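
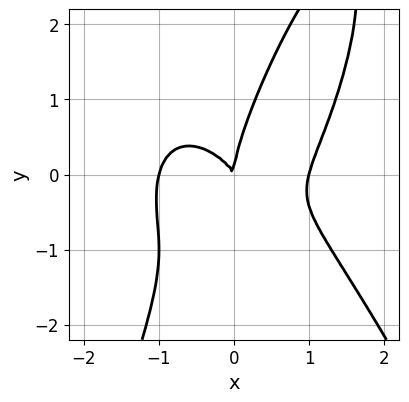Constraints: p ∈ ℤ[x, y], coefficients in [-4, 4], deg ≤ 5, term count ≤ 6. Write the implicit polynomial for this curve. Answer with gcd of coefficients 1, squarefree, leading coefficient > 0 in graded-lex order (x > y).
2*x^4 - 2*x*y^2 + y^3 - 2*x^2 - x*y

1. Degree: a generic line meets the curve in up to 4 points, so deg p = 4.
2. From the visible intercepts: among the integer gridlines, it crosses the x-axis at x ∈ {-1, 0, 1}; it crosses the y-axis at the gridline y = 0.
3. Together with the visible shape, these determine p as stated.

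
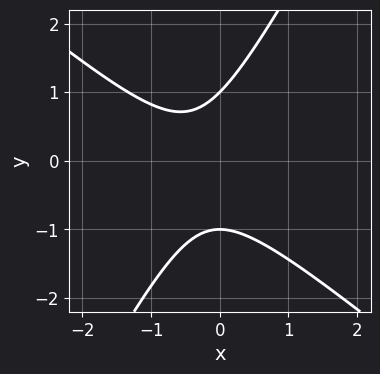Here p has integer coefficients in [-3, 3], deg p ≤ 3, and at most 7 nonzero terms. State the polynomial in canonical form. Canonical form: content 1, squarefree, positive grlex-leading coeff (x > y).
3*x^2 + 2*x*y - 2*y^2 + 2*x + 2

First, deg p = 2. A generic line meets the curve in up to 2 points.
Then, observable constraints: it misses every integer gridline on the x-axis; among the integer gridlines, it crosses the y-axis at y ∈ {-1, 1}.
Finally, assembling these constraints gives the stated polynomial.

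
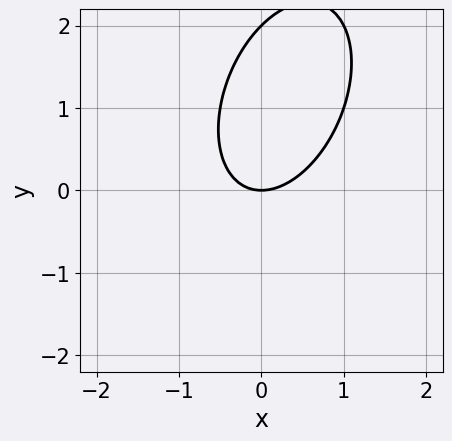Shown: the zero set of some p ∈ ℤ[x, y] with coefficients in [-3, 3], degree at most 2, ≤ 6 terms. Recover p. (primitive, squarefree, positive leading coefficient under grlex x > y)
1. deg p = 2.
2. Reading off the gridlines: among the integer gridlines, it crosses the y-axis at y ∈ {0, 2}; it crosses the x-axis at the gridline x = 0.
3. Together with the visible shape, these determine p as stated.

2*x^2 - x*y + y^2 - 2*y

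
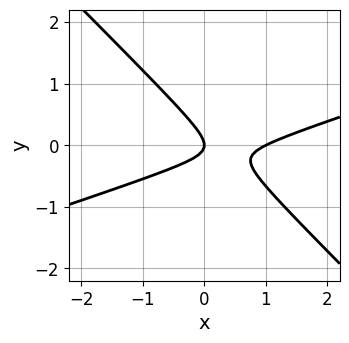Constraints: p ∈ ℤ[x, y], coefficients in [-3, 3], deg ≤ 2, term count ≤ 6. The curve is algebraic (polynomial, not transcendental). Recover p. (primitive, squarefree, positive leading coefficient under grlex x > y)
x^2 - 2*x*y - 3*y^2 - x

The degree is 2 — the shape is more complex than any degree-1 curve.
Checking where it meets the axes: one y-axis crossing is at y = 0; among the integer gridlines, it crosses the x-axis at x ∈ {0, 1}.
Putting this together gives p.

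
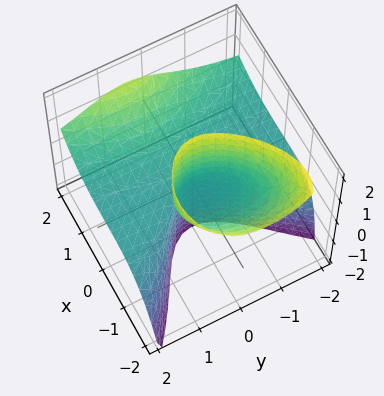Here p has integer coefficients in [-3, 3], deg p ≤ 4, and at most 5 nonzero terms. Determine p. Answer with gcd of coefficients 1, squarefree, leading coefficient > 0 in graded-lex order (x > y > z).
x^3 + x*y*z - 2*y^2*z - 3*x*z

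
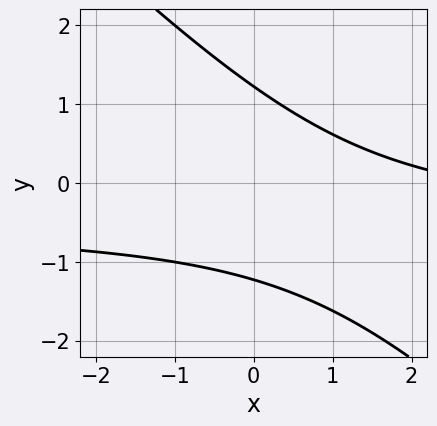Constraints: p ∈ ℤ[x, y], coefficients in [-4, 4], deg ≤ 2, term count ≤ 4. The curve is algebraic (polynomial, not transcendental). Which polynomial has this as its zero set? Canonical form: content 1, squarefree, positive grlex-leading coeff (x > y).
2*x*y + 2*y^2 + x - 3

First, deg p = 2. A generic line meets the curve in up to 2 points.
Then, from the visible intercepts: the curve avoids every integer x-axis point in the box.
Finally, these observations pin down the coefficients.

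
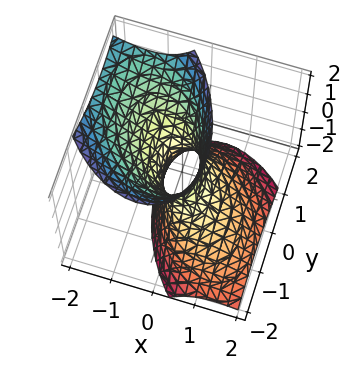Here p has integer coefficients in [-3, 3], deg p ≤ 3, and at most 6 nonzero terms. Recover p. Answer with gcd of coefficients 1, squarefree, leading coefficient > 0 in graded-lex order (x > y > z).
1. The degree is 2 — no degree-1 surface has this shape.
2. From the axis intercepts and sections: it misses every integer gridline on the z-axis.
3. Solving for integer coefficients yields p as stated.

3*x^2 + 2*x*y + 3*x*z + 2*y^2 - z^2 - 1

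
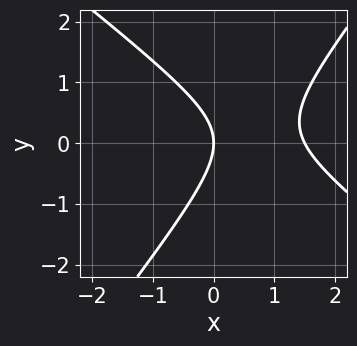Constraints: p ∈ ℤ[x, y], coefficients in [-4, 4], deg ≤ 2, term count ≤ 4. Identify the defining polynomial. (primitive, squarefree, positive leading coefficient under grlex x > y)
Degree: no degree-1 curve has this shape, so deg p = 2.
Observable constraints: it meets the x-axis at x = 0 (among the integer gridlines); it crosses the y-axis at the gridline y = 0.
The integer polynomial consistent with all of this is the stated p.

2*x^2 + x*y - 2*y^2 - 3*x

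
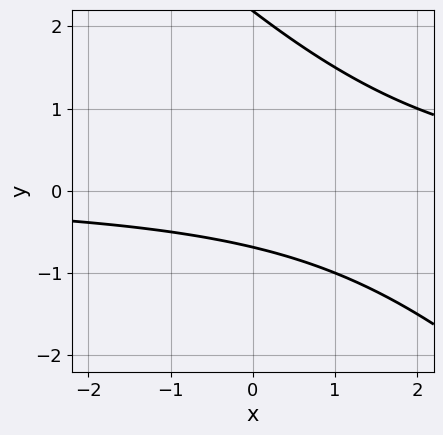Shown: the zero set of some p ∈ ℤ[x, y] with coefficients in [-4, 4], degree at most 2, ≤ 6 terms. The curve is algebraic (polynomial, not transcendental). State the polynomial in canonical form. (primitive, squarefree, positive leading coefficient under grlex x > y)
2*x*y + 2*y^2 - 3*y - 3

Degree: the shape is more complex than any degree-1 curve, so deg p = 2.
Reading off the gridlines: the curve avoids every integer x-axis point in the box.
These observations pin down the coefficients.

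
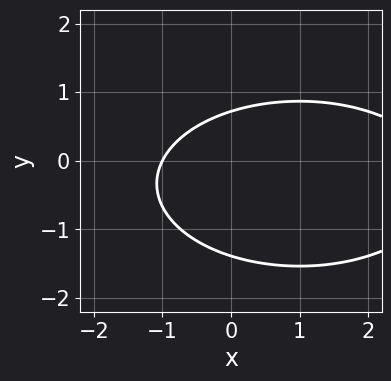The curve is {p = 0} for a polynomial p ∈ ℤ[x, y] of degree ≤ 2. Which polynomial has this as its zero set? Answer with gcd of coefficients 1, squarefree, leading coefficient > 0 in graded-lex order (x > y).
(a) deg p = 2.
(b) From the visible intercepts: it meets the x-axis at x = -1 (among the integer gridlines).
(c) The integer polynomial consistent with all of this is the stated p.

x^2 + 3*y^2 - 2*x + 2*y - 3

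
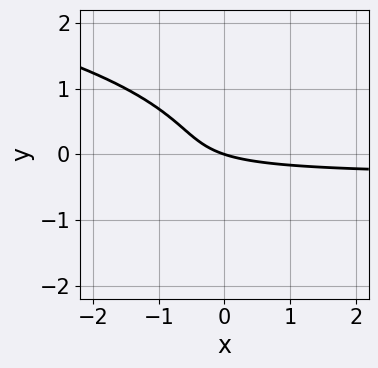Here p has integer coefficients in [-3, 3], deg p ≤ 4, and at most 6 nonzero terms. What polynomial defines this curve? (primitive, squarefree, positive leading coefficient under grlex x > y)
The degree is 3 — no degree-2 curve has this shape.
From the visible intercepts: it meets the x-axis at x = 0 (among the integer gridlines); it crosses the y-axis at the gridline y = 0.
These observations pin down the coefficients.

3*y^3 + 3*x*y + x + 3*y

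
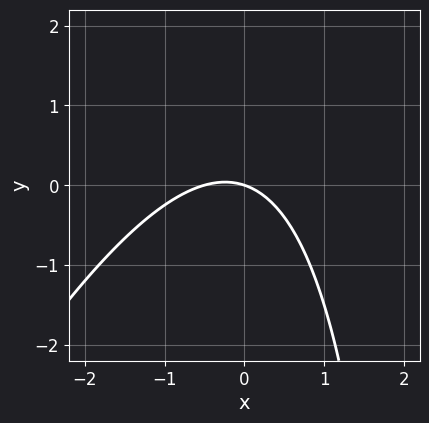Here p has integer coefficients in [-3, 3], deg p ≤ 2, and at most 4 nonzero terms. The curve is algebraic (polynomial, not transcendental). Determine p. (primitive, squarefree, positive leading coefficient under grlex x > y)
(a) The degree is 2 — no degree-1 curve has this shape.
(b) From the visible intercepts: it meets the x-axis at x = 0 (among the integer gridlines); one y-axis crossing is at y = 0.
(c) Matching integer coefficients to the picture gives p.

2*x^2 - x*y + x + 3*y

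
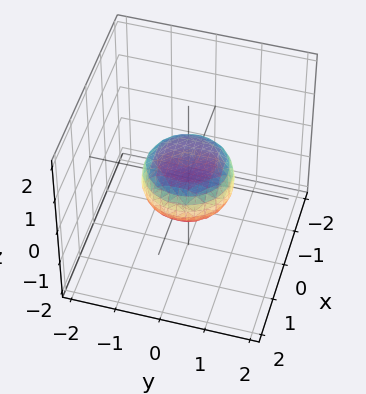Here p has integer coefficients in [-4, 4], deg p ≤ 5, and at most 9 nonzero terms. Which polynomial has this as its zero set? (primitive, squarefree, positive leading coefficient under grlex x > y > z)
2*x^4 + 4*x^2*y^2 + 2*y^4 - x^2 - y^2 + 3*z^2 - 1

deg p = 4. No degree-3 surface has this shape.
Symmetry: the surface is invariant under rotation about z: p = q(x² + y², z).
Reading off the gridlines: a circular section at z = 0 has radius exactly 1; among the integer gridlines, it crosses the x-axis at x ∈ {-1, 1}; among the integer gridlines, it crosses the y-axis at y ∈ {-1, 1}.
Assembling these constraints gives the stated polynomial.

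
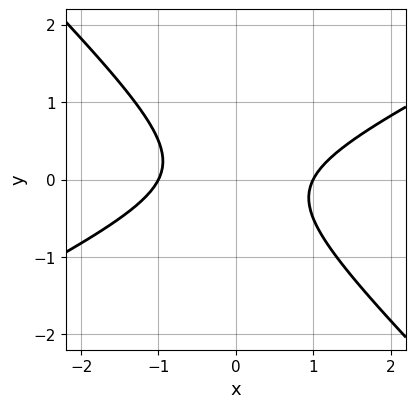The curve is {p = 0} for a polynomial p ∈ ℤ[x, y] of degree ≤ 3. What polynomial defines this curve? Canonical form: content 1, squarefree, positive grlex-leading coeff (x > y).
x^2 - x*y - 2*y^2 - 1

(a) The degree is 2 — the shape is more complex than any degree-1 curve.
(b) Checking where it meets the axes: the x-axis gridline crossings are at x ∈ {-1, 1}; it misses every integer gridline on the y-axis.
(c) Fitting integer coefficients to these (and the overall shape) gives p.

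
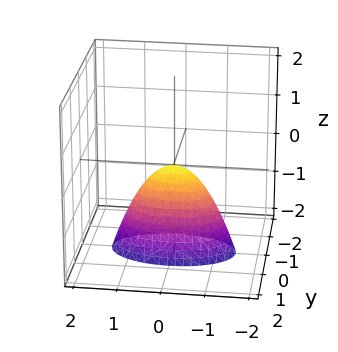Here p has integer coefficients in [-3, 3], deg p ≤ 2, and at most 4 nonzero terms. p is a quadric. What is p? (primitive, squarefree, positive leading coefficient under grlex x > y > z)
1. deg p = 2. A paraboloid; a quadric.
2. Symmetries: mirror symmetry y ↦ −y ⇒ only even powers of y; mirror symmetry x ↦ −x ⇒ only even powers of x.
3. Against the integer gridlines: it meets the z-axis at z = 0 (among the integer gridlines); it crosses the y-axis at the gridline y = 0; one x-axis crossing is at x = 0.
4. The integer polynomial consistent with all of this is the stated p.

x^2 + 3*y^2 + z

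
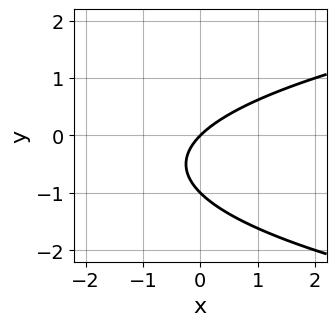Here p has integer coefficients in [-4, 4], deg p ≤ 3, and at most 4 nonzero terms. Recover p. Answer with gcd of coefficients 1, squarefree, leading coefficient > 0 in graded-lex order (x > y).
y^2 - x + y

The degree is 2 — the shape is more complex than any degree-1 curve.
Observable constraints: it meets the x-axis at x = 0 (among the integer gridlines); among the integer gridlines, it crosses the y-axis at y ∈ {-1, 0}.
Putting this together gives p.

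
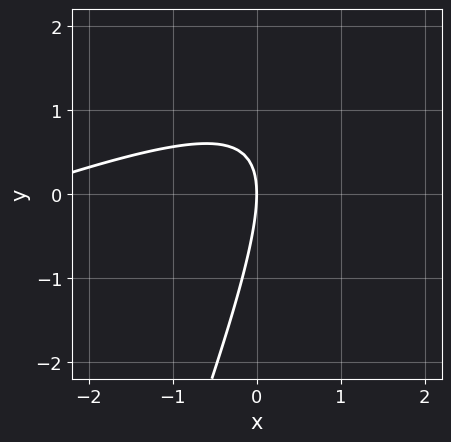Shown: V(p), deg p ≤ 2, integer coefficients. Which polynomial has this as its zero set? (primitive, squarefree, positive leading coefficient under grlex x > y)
x^2 - 3*x*y + y^2 + 3*x

First, the degree is 2 — no degree-1 curve has this shape.
Next, checking where it meets the axes: one x-axis crossing is at x = 0; one y-axis crossing is at y = 0.
Finally, assembling these constraints gives the stated polynomial.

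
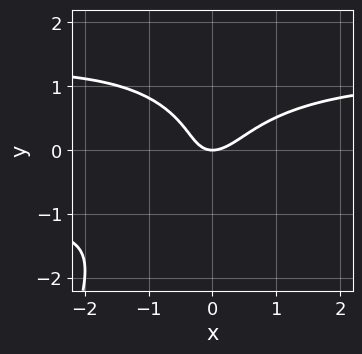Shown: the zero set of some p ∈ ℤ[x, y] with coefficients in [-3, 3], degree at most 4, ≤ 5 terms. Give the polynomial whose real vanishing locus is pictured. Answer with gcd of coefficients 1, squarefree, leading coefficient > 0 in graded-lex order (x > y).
2*x^2*y^2 + 3*y^3 - 3*x^2 + 2*x*y + 2*y

1. The degree is 4 — a generic line meets the curve in up to 4 points.
2. From the visible intercepts: it crosses the y-axis at the gridline y = 0; it meets the x-axis at x = 0 (among the integer gridlines).
3. Solving for integer coefficients yields p as stated.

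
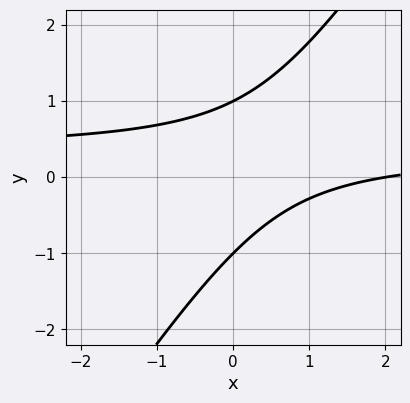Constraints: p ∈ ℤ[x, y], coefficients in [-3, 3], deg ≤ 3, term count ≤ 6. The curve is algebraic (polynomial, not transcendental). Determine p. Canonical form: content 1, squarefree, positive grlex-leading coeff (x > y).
1. Degree: a generic line meets the curve in up to 2 points, so deg p = 2.
2. Checking where it meets the axes: among the integer gridlines, it crosses the y-axis at y ∈ {-1, 1}; it crosses the x-axis at the gridline x = 2.
3. Matching integer coefficients to the picture gives p.

3*x*y - 2*y^2 - x + 2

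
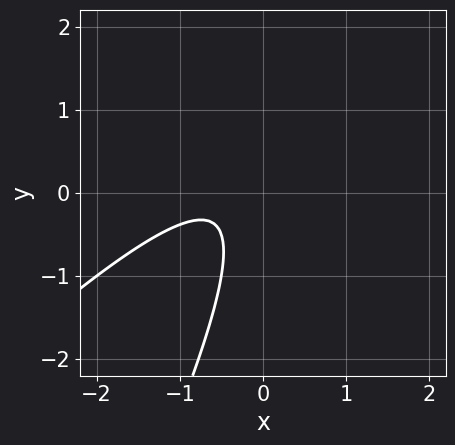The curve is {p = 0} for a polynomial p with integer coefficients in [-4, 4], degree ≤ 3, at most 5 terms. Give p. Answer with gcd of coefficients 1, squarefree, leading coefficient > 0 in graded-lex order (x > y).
1. The degree is 2 — no degree-1 curve has this shape.
2. Reading off the gridlines: no x-intercept at any integer in the box; the curve avoids every integer y-axis point in the box.
3. Matching integer coefficients to the picture gives p.

2*x^2 - 3*x*y + y^2 + 2*x + 1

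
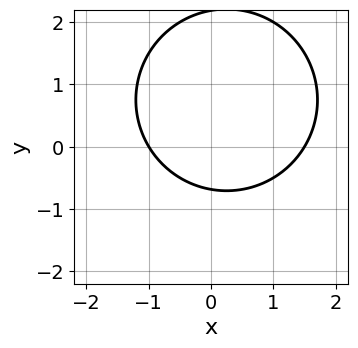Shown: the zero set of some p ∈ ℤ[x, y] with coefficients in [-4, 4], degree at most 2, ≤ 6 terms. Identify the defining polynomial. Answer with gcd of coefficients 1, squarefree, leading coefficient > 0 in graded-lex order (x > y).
The degree is 2 — no degree-1 curve has this shape.
Observable constraints: it meets the x-axis at x = -1 (among the integer gridlines).
Together with the visible shape, these determine p as stated.

2*x^2 + 2*y^2 - x - 3*y - 3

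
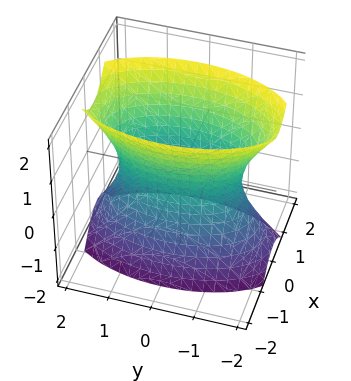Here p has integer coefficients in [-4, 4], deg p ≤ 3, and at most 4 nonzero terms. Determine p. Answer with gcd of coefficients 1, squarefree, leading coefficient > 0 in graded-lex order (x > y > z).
3*x^2 + y^2 - z^2 - 2

(a) deg p = 2.
(b) Symmetries: it's symmetric under z → −z, forcing even powers of z; the x ↦ −x reflection is a symmetry, so x appears only in even powers; it's symmetric under y → −y, forcing even powers of y.
(c) From the visible intercepts: no z-intercept at any integer in the box.
(d) These observations pin down the coefficients.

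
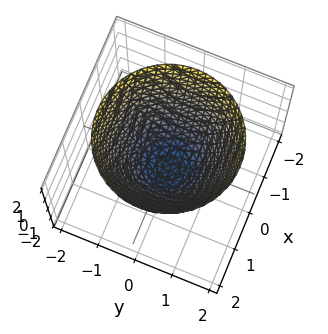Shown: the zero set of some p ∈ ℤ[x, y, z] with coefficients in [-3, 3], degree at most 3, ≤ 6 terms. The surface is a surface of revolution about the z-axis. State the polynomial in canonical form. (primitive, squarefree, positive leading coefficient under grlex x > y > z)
x^2 + y^2 - z - 1

First, the degree is 2 — the shape is more complex than any degree-1 surface.
Next, symmetries: every cross-section ⟂ z is a circle, so x, y appear only via x² + y².
Next, observable constraints: the y-axis gridline crossings are at y ∈ {-1, 1}; a circular section at z = 2 has radius between 1 and 2; among the integer gridlines, it crosses the x-axis at x ∈ {-1, 1}; it meets the z-axis at z = -1 (among the integer gridlines).
Finally, fitting integer coefficients to these (and the overall shape) gives p.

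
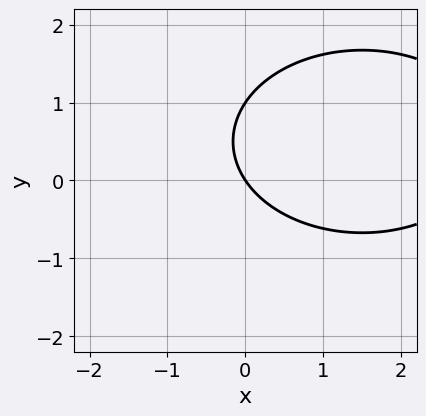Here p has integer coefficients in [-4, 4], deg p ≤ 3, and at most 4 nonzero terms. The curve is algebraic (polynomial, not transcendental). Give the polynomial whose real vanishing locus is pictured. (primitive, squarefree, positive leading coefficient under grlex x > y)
x^2 + 2*y^2 - 3*x - 2*y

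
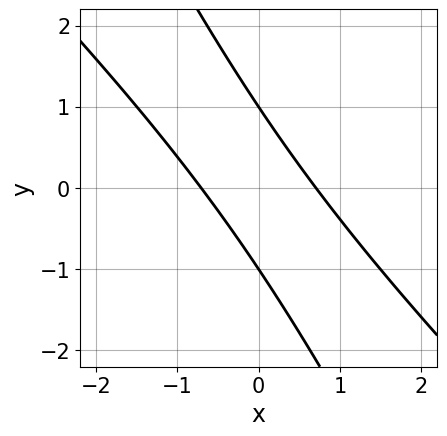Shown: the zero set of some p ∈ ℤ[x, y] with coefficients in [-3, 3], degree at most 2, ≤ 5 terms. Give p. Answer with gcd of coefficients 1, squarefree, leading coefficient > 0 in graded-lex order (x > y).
2*x^2 + 3*x*y + y^2 - 1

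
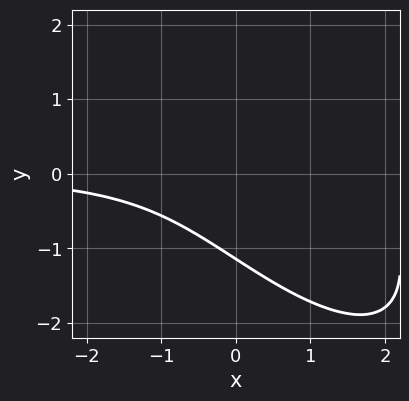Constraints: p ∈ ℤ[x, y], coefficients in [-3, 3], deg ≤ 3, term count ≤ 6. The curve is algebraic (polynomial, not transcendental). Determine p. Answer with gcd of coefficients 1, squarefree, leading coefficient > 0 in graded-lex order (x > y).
2*x^2*y + 3*x*y^2 + 2*y^3 - x*y + 3

First, deg p = 3.
Then, observable constraints: the curve avoids every integer x-axis point in the box.
Finally, these observations pin down the coefficients.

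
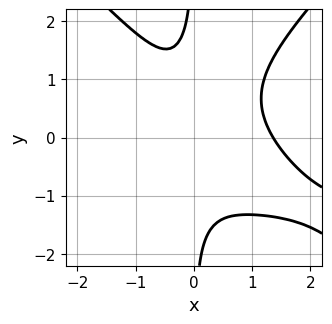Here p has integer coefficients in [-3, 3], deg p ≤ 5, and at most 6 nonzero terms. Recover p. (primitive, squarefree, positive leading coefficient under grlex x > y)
2*x^3*y - 2*x*y^3 + 3*x^3 - 3*x^2 - 2

deg p = 4. A generic line meets the curve in up to 4 points.
Checking where it meets the axes: no y-intercept at any integer in the box.
These observations pin down the coefficients.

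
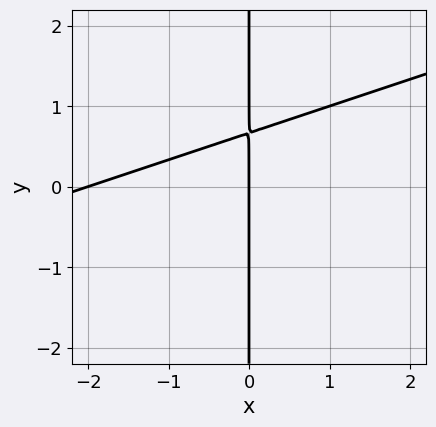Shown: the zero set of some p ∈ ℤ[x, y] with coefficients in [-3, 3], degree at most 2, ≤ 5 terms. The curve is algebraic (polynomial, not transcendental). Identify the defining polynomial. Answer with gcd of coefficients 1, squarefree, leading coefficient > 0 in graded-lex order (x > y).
First, degree: a generic line meets the curve in up to 2 points, so deg p = 2.
Next, reading off the gridlines: the visible y-axis segment lies entirely on the curve; among the integer gridlines, it crosses the x-axis at x ∈ {-2, 0}.
Finally, matching integer coefficients to the picture gives p.

x^2 - 3*x*y + 2*x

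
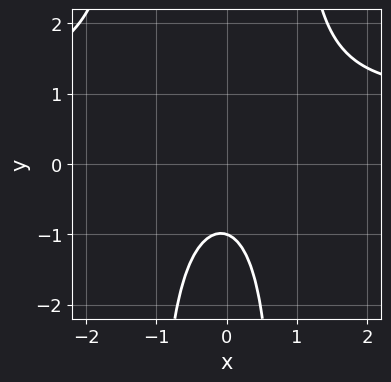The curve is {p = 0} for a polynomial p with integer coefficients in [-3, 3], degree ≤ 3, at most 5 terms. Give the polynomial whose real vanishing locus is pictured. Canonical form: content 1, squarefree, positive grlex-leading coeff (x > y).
deg p = 3.
From the axis intercepts and sections: it misses every integer gridline on the x-axis; it crosses the y-axis at the gridline y = -1.
Fitting integer coefficients to these (and the overall shape) gives p.

3*x^2*y - 3*x^2 + x*y - 3*y - 3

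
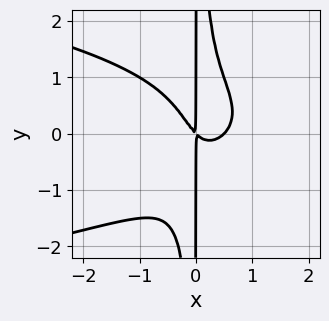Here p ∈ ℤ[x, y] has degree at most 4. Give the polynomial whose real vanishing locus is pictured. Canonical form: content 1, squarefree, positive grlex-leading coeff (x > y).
1. The degree is 4 — a generic line meets the curve in up to 4 points.
2. Observable constraints: the visible y-axis segment lies entirely on the curve.
3. Fitting integer coefficients to these (and the overall shape) gives p.

2*x^2*y^2 + 2*x^3 - x^2 - x*y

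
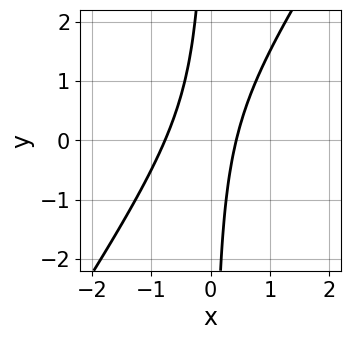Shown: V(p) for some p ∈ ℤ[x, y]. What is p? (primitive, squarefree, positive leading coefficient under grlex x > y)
3*x^2 - 2*x*y + x - 1

Degree: no degree-1 curve has this shape, so deg p = 2.
From the visible intercepts: the curve avoids every integer y-axis point in the box.
These observations pin down the coefficients.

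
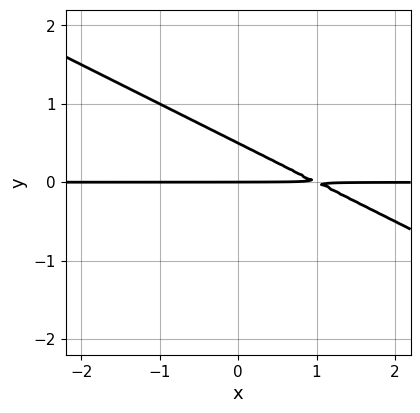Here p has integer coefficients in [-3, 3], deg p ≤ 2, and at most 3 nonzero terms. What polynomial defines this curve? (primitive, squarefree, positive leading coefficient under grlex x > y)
x*y + 2*y^2 - y

First, degree: no degree-1 curve has this shape, so deg p = 2.
Next, checking where it meets the axes: one y-axis crossing is at y = 0; every point of the x-axis in the box is on the curve.
Finally, assembling these constraints gives the stated polynomial.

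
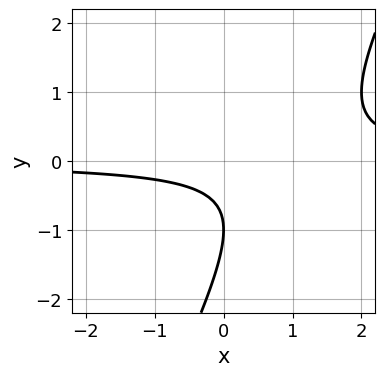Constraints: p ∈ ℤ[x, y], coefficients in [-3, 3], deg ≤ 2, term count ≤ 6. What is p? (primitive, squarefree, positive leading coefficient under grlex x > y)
deg p = 2. No degree-1 curve has this shape.
Against the integer gridlines: it meets the y-axis at y = -1 (among the integer gridlines); it misses every integer gridline on the x-axis.
Solving for integer coefficients yields p as stated.

2*x*y - y^2 - 2*y - 1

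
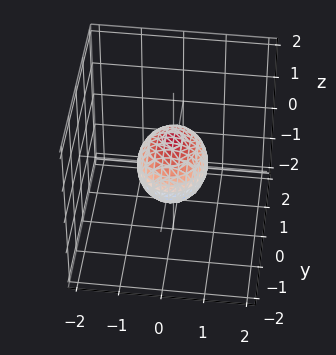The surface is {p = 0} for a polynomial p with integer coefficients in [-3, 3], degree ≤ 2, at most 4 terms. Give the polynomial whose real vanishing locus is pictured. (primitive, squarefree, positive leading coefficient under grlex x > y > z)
3*x^2 + 2*y^2 + 3*z^2 - 2

The degree is 2 — a closed, bounded, convex surface; a quadric.
Symmetries: mirror symmetry y ↦ −y ⇒ only even powers of y; the z ↦ −z reflection is a symmetry, so z appears only in even powers; mirror symmetry x ↦ −x ⇒ only even powers of x.
Checking where it meets the axes: among the integer gridlines, it crosses the y-axis at y ∈ {-1, 1}.
Fitting integer coefficients to these (and the overall shape) gives p.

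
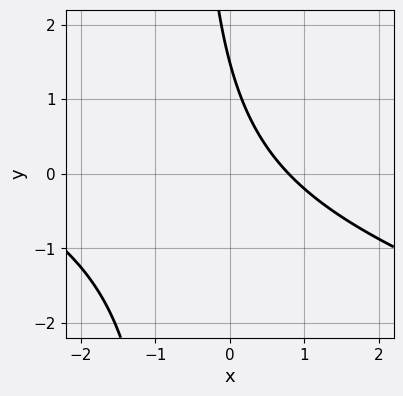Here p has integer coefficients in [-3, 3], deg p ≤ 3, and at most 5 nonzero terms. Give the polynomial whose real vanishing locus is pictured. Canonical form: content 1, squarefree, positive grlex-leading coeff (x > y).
x^2 + 3*x*y + 3*x + 2*y - 3

First, deg p = 2. No degree-1 curve has this shape.
Finally, putting this together gives p.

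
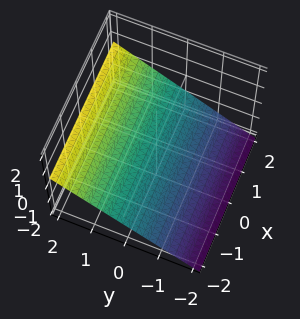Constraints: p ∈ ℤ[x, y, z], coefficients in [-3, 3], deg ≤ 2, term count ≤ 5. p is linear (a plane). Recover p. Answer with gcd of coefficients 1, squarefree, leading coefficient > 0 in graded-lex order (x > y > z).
2*y - 3*z - 2

First, degree: the surface is flat (a plane), so deg p = 1.
Then, from the axis intercepts and sections: no x-intercept at any integer in the box; one y-axis crossing is at y = 1.
Finally, fitting integer coefficients to these (and the overall shape) gives p.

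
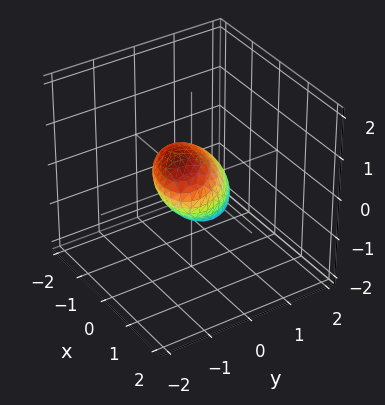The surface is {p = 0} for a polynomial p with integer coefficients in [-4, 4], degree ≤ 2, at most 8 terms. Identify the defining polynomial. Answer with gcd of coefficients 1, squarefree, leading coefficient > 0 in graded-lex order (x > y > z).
2*x^2 + 2*x*y + 3*y^2 + 3*y*z + 3*z^2 - 2

The degree is 2 — a generic line meets the surface in up to 2 points.
Against the integer gridlines: among the integer gridlines, it crosses the x-axis at x ∈ {-1, 1}.
Putting this together gives p.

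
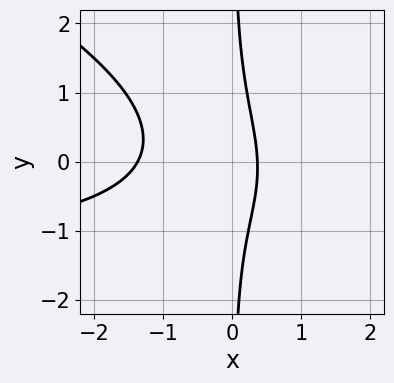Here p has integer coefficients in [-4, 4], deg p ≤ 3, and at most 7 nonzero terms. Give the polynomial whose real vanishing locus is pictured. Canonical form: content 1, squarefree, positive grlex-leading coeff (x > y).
x^2*y + 2*x*y^2 + 2*x^2 + 2*x - 1

1. The degree is 3 — no degree-2 curve has this shape.
2. Against the integer gridlines: the curve avoids every integer y-axis point in the box.
3. Assembling these constraints gives the stated polynomial.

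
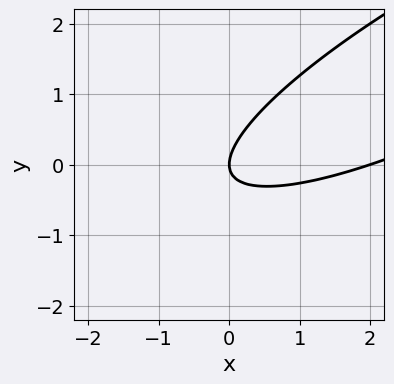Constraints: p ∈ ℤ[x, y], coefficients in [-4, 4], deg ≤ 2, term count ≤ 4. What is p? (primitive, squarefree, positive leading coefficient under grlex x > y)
(a) Degree: a generic line meets the curve in up to 2 points, so deg p = 2.
(b) Against the integer gridlines: it meets the y-axis at y = 0 (among the integer gridlines); among the integer gridlines, it crosses the x-axis at x ∈ {0, 2}.
(c) These observations pin down the coefficients.

x^2 - 3*x*y + 3*y^2 - 2*x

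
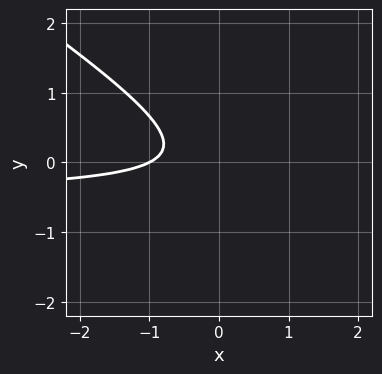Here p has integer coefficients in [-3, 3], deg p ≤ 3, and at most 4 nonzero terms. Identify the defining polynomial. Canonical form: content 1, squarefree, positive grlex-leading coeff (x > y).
2*x*y + 3*y^2 + x + 1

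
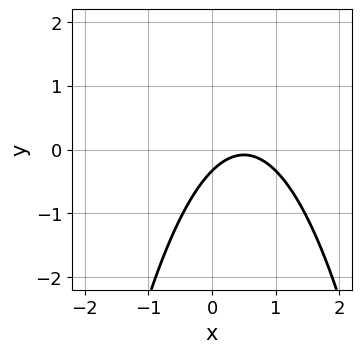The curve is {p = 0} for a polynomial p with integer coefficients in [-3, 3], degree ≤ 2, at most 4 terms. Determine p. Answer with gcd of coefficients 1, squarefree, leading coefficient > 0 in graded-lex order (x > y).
3*x^2 - 3*x + 3*y + 1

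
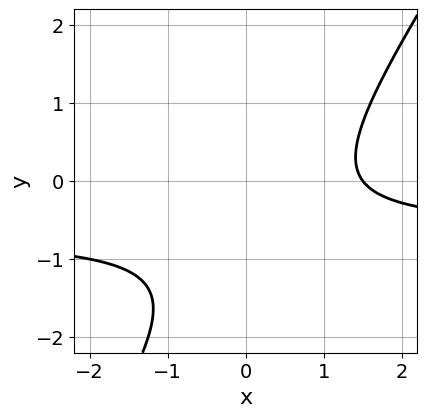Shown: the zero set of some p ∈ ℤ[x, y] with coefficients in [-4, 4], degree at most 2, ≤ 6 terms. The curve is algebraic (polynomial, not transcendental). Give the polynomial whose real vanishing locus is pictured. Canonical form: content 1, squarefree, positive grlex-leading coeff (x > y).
1. deg p = 2.
2. From the axis intercepts and sections: it misses every integer gridline on the y-axis.
3. These observations pin down the coefficients.

3*x*y - 2*y^2 + 2*x - 3*y - 3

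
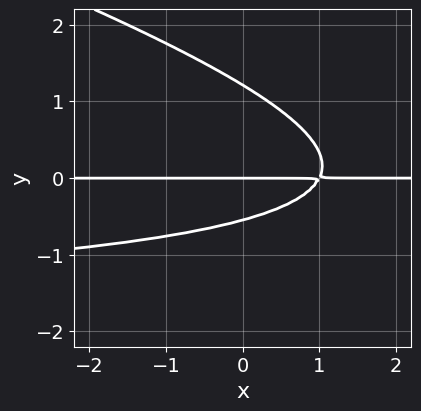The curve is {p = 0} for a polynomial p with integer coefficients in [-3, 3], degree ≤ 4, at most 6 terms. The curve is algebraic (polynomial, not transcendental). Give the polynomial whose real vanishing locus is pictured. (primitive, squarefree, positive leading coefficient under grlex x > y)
x*y^2 + 3*y^3 + 2*x*y - 2*y^2 - 2*y

First, degree: no degree-2 curve has this shape, so deg p = 3.
Next, against the integer gridlines: every point of the x-axis in the box is on the curve; one y-axis crossing is at y = 0.
Finally, putting this together gives p.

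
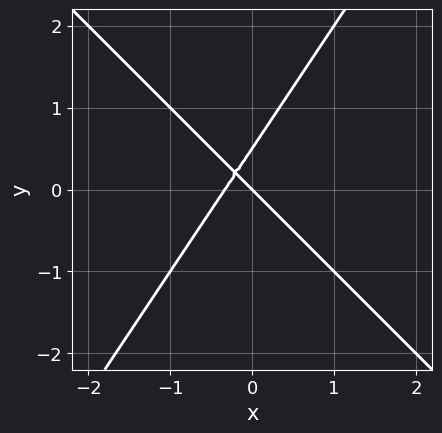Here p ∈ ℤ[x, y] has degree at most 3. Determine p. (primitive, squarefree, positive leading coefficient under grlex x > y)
3*x^2 + x*y - 2*y^2 + x + y

(a) Degree: a generic line meets the curve in up to 2 points, so deg p = 2.
(b) Against the integer gridlines: it crosses the x-axis at the gridline x = 0; it crosses the y-axis at the gridline y = 0.
(c) The integer polynomial consistent with all of this is the stated p.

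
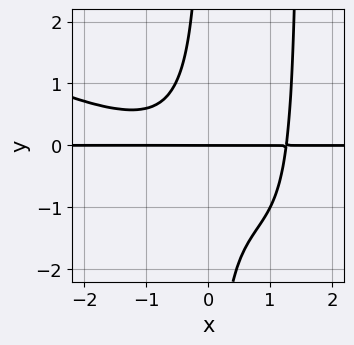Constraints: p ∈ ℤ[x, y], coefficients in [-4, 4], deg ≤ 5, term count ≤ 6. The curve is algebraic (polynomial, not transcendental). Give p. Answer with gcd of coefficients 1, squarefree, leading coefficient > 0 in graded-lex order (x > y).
1. The degree is 4 — the shape is more complex than any degree-3 curve.
2. From the axis intercepts and sections: every point of the x-axis in the box is on the curve; it meets the y-axis at y = 0 (among the integer gridlines).
3. These observations pin down the coefficients.

x^3*y + 2*x^2*y^2 - 3*x*y^2 - 2*y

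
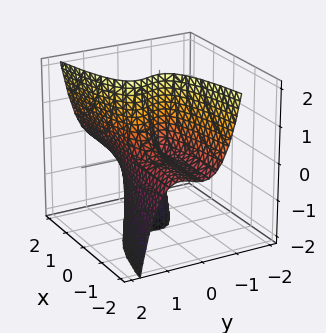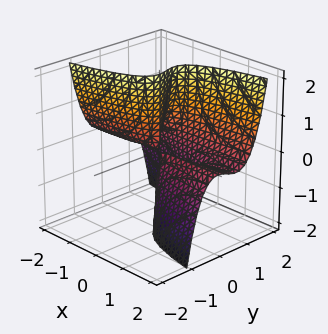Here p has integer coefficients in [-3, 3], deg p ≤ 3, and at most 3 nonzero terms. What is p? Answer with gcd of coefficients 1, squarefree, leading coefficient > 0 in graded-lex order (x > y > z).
2*y^3 - x*z - 2*y^2

(a) deg p = 3. The shape is more complex than any degree-2 surface.
(b) From the visible intercepts: the visible z-axis segment lies entirely on the surface; one y-axis crossing is at y = 1; every point of the x-axis in the box is on the surface.
(c) The integer polynomial consistent with all of this is the stated p.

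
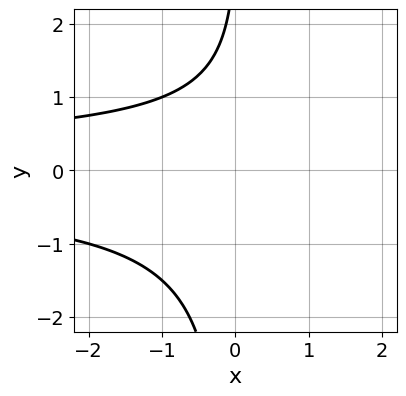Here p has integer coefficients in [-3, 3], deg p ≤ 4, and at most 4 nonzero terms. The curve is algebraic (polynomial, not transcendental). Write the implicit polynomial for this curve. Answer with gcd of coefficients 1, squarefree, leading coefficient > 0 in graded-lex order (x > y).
First, the degree is 3 — a generic line meets the curve in up to 3 points.
Then, against the integer gridlines: no x-intercept at any integer in the box; the curve avoids every integer y-axis point in the box.
Finally, fitting integer coefficients to these (and the overall shape) gives p.

2*x*y^2 - y + 3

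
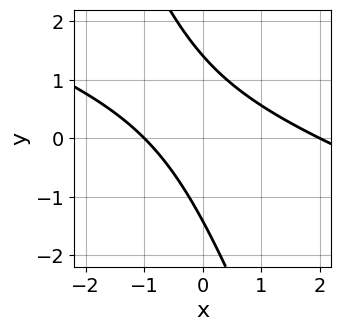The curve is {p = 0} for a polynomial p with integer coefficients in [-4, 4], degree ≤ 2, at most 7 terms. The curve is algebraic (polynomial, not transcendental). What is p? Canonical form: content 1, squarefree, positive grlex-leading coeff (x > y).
(a) The degree is 2 — the shape is more complex than any degree-1 curve.
(b) From the axis intercepts and sections: the x-axis gridline crossings are at x ∈ {-1, 2}.
(c) Putting this together gives p.

x^2 + 3*x*y + y^2 - x - 2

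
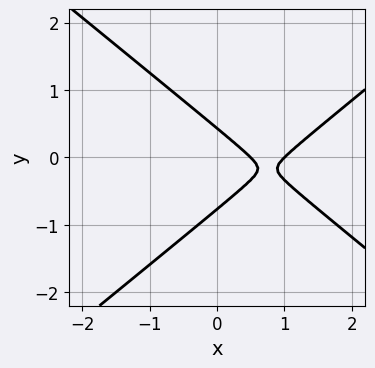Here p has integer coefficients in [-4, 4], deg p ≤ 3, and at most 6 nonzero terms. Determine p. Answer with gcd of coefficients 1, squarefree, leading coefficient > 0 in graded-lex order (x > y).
2*x^2 - 3*y^2 - 3*x - y + 1

deg p = 2.
From the axis intercepts and sections: it meets the x-axis at x = 1 (among the integer gridlines).
The integer polynomial consistent with all of this is the stated p.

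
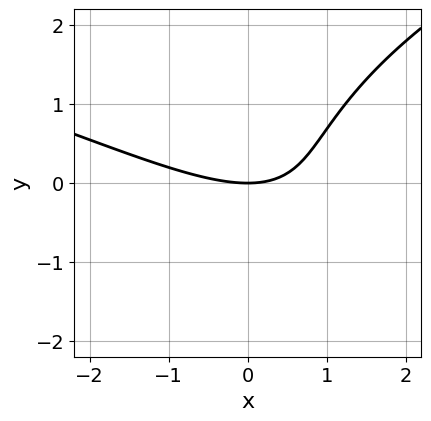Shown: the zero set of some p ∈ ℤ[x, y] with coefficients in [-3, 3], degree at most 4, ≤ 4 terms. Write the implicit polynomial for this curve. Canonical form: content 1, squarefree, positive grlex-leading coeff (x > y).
y^3 - x^2 - 2*x*y + 3*y

1. The degree is 3 — the shape is more complex than any degree-2 curve.
2. Checking where it meets the axes: it meets the x-axis at x = 0 (among the integer gridlines); it meets the y-axis at y = 0 (among the integer gridlines).
3. Assembling these constraints gives the stated polynomial.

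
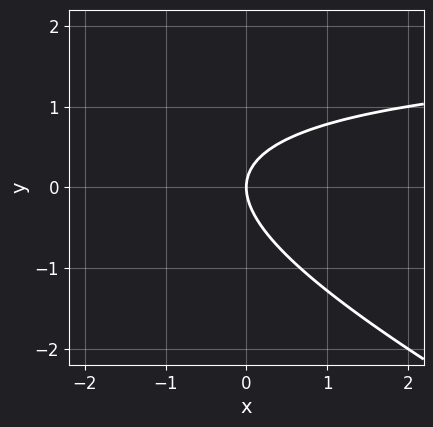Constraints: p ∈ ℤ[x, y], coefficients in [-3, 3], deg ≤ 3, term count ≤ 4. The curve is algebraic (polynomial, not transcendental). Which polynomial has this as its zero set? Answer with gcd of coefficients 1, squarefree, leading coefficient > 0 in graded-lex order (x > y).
First, degree: no degree-1 curve has this shape, so deg p = 2.
Then, against the integer gridlines: one x-axis crossing is at x = 0; it meets the y-axis at y = 0 (among the integer gridlines).
Finally, together with the visible shape, these determine p as stated.

x*y + 2*y^2 - 2*x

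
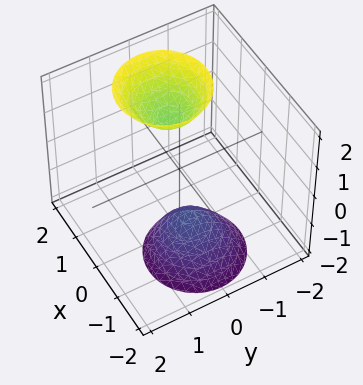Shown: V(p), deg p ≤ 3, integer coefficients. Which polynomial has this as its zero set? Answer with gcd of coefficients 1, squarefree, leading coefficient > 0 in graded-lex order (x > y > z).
(a) The picture has 2 separate pieces. They look like related sheets of one shape, so recover p as a whole.
(b) The degree is 2 — a generic line meets the surface in up to 2 points.
(c) From the axis intercepts and sections: it misses every integer gridline on the x-axis; it misses every integer gridline on the y-axis.
(d) These observations pin down the coefficients.

3*x^2 - 2*x*z + 3*y^2 - z^2 + 2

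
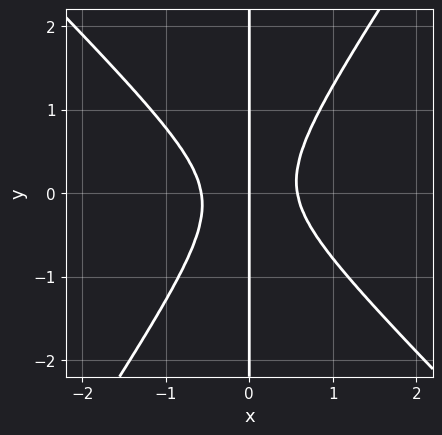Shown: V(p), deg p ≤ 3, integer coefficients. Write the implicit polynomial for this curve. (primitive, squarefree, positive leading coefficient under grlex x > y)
3*x^3 + x^2*y - 2*x*y^2 - x

deg p = 3. The shape is more complex than any degree-2 curve.
From the axis intercepts and sections: one x-axis crossing is at x = 0; every point of the y-axis in the box is on the curve.
Assembling these constraints gives the stated polynomial.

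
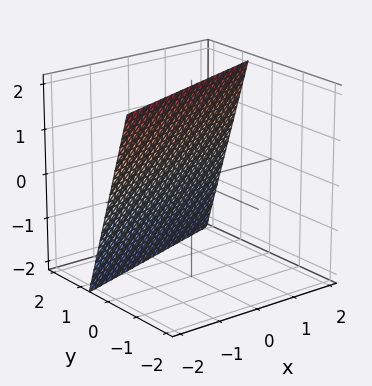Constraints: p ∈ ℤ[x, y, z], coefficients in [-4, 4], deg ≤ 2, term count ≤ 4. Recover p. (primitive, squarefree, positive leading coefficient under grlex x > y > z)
First, deg p = 1. The surface is flat (a plane).
Then, observable constraints: it meets the z-axis at z = 2 (among the integer gridlines); it crosses the x-axis at the gridline x = -2.
Finally, fitting integer coefficients to these (and the overall shape) gives p.

x - 3*y - z + 2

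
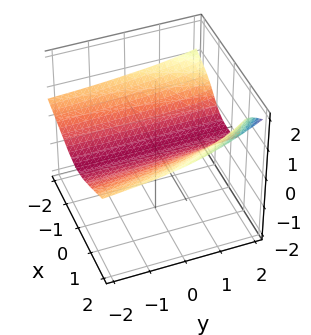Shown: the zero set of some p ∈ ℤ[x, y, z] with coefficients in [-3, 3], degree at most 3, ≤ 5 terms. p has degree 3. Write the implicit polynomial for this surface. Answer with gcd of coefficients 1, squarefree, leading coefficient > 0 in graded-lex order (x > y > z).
(a) Degree: no degree-2 surface has this shape, so deg p = 3.
(b) From the axis intercepts and sections: every point of the y-axis in the box is on the surface; one x-axis crossing is at x = 0.
(c) Assembling these constraints gives the stated polynomial.

x*z^2 + 2*y*z^2 - 3*z^3 + x^2 - 3*z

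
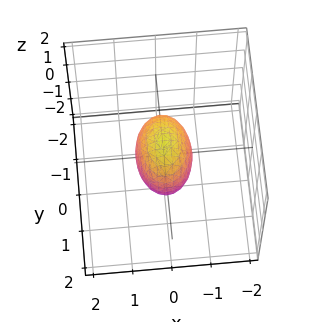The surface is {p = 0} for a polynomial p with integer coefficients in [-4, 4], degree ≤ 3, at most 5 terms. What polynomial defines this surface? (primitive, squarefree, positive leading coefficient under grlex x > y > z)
(a) The degree is 2 — bounded and convex; a quadric.
(b) Symmetries: mirror symmetry x ↦ −x ⇒ only even powers of x; it's symmetric under z → −z, forcing even powers of z; it's symmetric under y → −y, forcing even powers of y.
(c) Observable constraints: among the integer gridlines, it crosses the z-axis at z ∈ {-1, 1}; among the integer gridlines, it crosses the y-axis at y ∈ {-1, 1}.
(d) Assembling these constraints gives the stated polynomial.

2*x^2 + y^2 + z^2 - 1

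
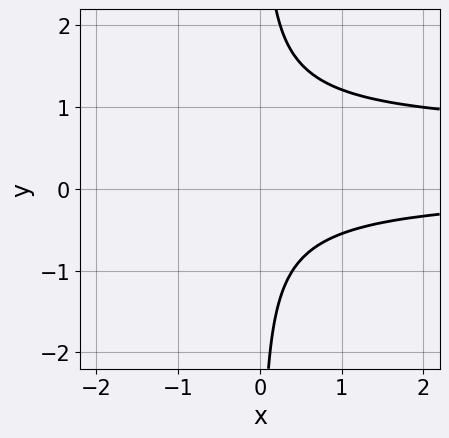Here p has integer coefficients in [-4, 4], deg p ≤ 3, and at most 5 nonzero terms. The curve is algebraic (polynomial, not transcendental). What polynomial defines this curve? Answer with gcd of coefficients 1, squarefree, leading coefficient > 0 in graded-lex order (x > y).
Degree: a generic line meets the curve in up to 3 points, so deg p = 3.
Checking where it meets the axes: it misses every integer gridline on the x-axis; it misses every integer gridline on the y-axis.
The integer polynomial consistent with all of this is the stated p.

3*x*y^2 - 2*x*y - 2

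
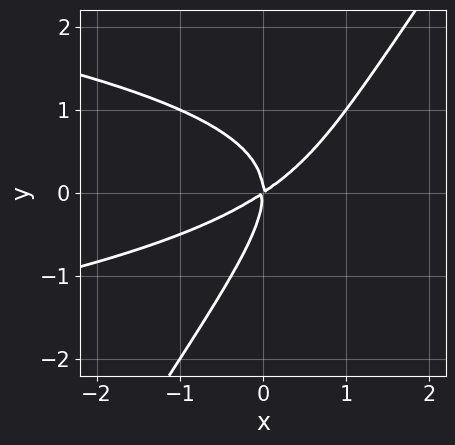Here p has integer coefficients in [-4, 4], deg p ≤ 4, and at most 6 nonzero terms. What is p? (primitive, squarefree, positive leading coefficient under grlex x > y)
The degree is 3 — the shape is more complex than any degree-2 curve.
Checking where it meets the axes: one y-axis crossing is at y = 0; it crosses the x-axis at the gridline x = 0.
Assembling these constraints gives the stated polynomial.

3*x*y^2 - 2*y^3 + 2*x^2 - 3*x*y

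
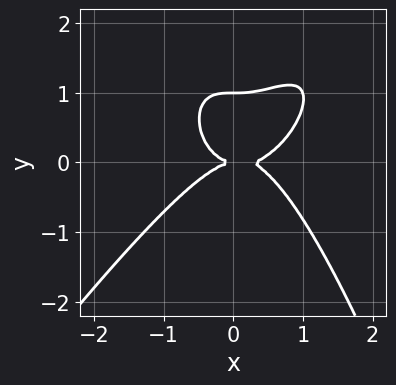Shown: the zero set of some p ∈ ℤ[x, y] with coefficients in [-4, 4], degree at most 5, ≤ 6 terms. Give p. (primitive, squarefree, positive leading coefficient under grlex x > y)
3*x^4 - 2*x^3*y - x^3 + 3*y^3 - 3*y^2

1. deg p = 4. A generic line meets the curve in up to 4 points.
2. Reading off the gridlines: among the integer gridlines, it crosses the y-axis at y ∈ {0, 1}; it meets the x-axis at x = 0 (among the integer gridlines).
3. Matching integer coefficients to the picture gives p.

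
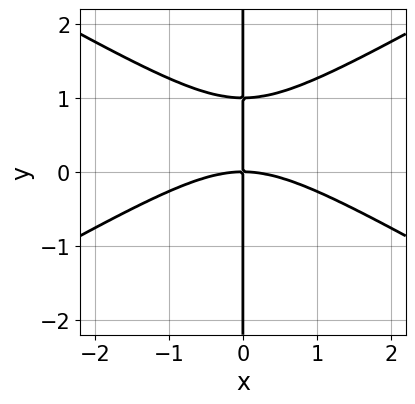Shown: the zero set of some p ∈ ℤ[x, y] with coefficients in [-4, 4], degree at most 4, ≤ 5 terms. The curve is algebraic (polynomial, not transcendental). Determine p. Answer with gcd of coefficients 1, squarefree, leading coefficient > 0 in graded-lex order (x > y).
x^3 - 3*x*y^2 + 3*x*y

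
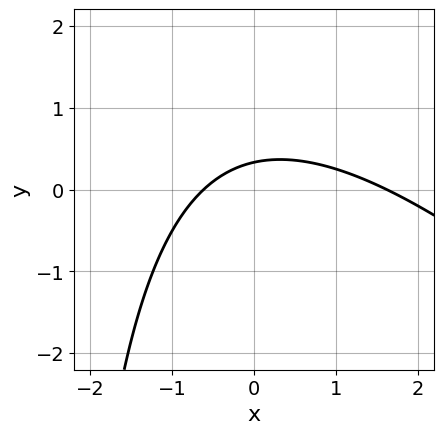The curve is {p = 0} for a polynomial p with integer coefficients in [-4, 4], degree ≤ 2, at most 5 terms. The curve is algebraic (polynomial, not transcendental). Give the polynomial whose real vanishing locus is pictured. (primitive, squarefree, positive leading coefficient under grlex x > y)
x^2 + x*y - x + 3*y - 1

Degree: a generic line meets the curve in up to 2 points, so deg p = 2.
Matching integer coefficients to the picture gives p.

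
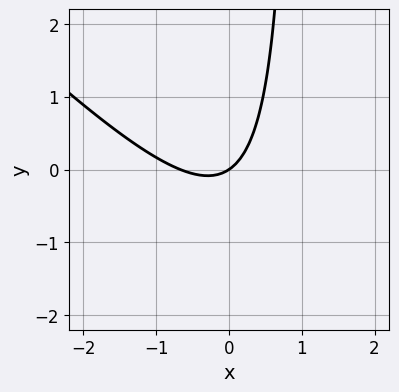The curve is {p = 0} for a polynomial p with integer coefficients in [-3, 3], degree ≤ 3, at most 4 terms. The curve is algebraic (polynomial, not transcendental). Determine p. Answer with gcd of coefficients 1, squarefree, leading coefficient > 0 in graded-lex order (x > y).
3*x^2 + 3*x*y + 2*x - 3*y

1. deg p = 2. No degree-1 curve has this shape.
2. Checking where it meets the axes: one y-axis crossing is at y = 0; it meets the x-axis at x = 0 (among the integer gridlines).
3. Together with the visible shape, these determine p as stated.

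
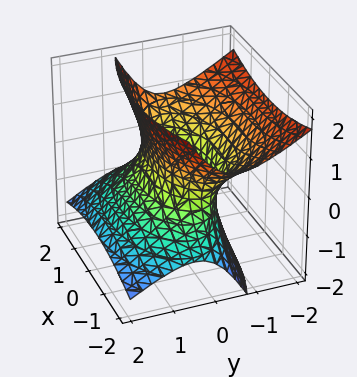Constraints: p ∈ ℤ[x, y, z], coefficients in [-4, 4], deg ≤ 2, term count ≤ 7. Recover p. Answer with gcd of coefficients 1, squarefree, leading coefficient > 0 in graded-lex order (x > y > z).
(a) Degree: no degree-1 surface has this shape, so deg p = 2.
(b) Reading off the gridlines: it misses every integer gridline on the z-axis.
(c) The integer polynomial consistent with all of this is the stated p.

x^2 + 3*y^2 + 3*y*z - 2*z^2 - 2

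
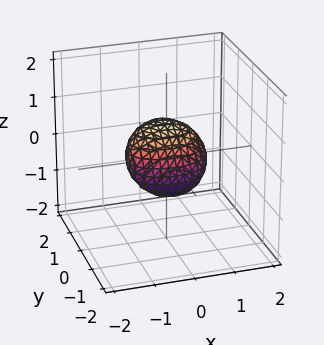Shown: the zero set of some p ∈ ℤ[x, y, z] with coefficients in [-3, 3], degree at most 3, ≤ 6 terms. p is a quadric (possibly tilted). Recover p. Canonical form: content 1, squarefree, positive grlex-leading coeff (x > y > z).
x^2 + 2*y^2 - 2*y*z + 2*z^2 - 1

1. The degree is 2 — a generic line meets the surface in up to 2 points.
2. Checking where it meets the axes: the x-axis gridline crossings are at x ∈ {-1, 1}.
3. The integer polynomial consistent with all of this is the stated p.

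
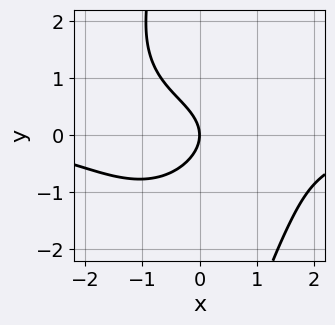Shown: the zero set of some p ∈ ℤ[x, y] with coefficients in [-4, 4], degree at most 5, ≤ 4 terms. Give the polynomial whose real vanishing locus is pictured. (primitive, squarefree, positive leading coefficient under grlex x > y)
First, deg p = 4.
Then, from the axis intercepts and sections: it meets the x-axis at x = 0 (among the integer gridlines); one y-axis crossing is at y = 0.
Finally, these observations pin down the coefficients.

x^3*y + x*y^3 + 3*y^2 + 3*x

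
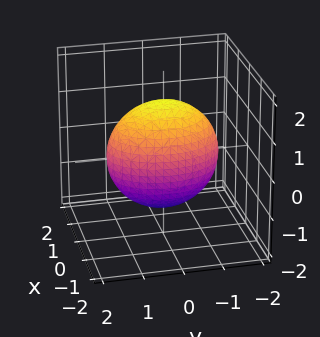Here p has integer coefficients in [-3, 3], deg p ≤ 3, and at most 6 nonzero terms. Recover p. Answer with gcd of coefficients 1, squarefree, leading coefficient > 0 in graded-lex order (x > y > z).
2*x^2 + y^2 + z^2 - 2

First, degree: bounded and convex; a quadric, so deg p = 2.
Next, symmetries: mirror symmetry x ↦ −x ⇒ only even powers of x; it's symmetric under z → −z, forcing even powers of z; mirror symmetry y ↦ −y ⇒ only even powers of y.
Then, observable constraints: among the integer gridlines, it crosses the x-axis at x ∈ {-1, 1}.
Finally, solving for integer coefficients yields p as stated.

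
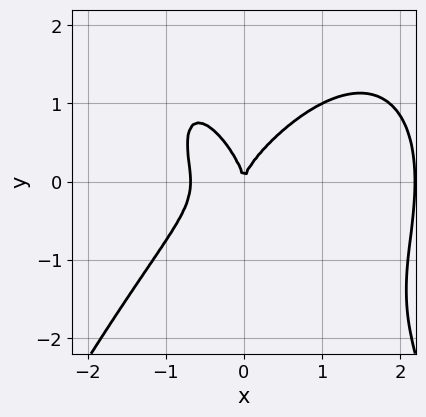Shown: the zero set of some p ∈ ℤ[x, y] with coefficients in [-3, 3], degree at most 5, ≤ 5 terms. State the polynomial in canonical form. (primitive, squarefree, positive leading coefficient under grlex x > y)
1. The degree is 4 — the shape is more complex than any degree-3 curve.
2. From the visible intercepts: it meets the y-axis at y = 0 (among the integer gridlines); one x-axis crossing is at x = 0.
3. Together with the visible shape, these determine p as stated.

2*x^4 - 3*x^3 + 2*x*y^2 + 2*y^3 - 3*x^2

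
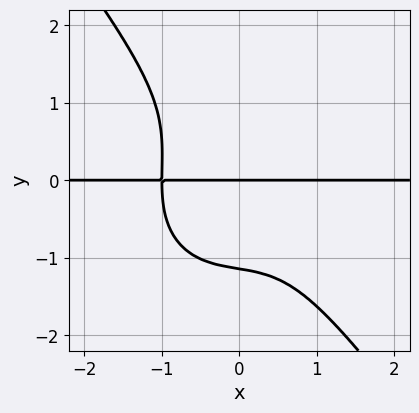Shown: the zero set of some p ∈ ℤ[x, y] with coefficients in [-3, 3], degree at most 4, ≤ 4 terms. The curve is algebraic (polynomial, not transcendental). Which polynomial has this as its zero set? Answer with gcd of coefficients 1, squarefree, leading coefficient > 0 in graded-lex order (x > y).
3*x^3*y + x*y^3 + 2*y^4 + 3*y

Degree: the shape is more complex than any degree-3 curve, so deg p = 4.
Observable constraints: the visible x-axis segment lies entirely on the curve; it crosses the y-axis at the gridline y = 0.
These observations pin down the coefficients.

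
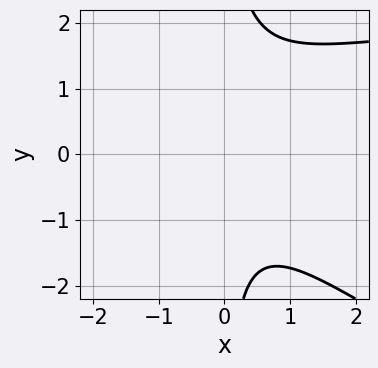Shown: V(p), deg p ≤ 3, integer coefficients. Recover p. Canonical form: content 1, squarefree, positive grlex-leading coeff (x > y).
x^2*y + 2*x*y^2 - 3*x^2 - x*y - 3

First, deg p = 3. The shape is more complex than any degree-2 curve.
Then, checking where it meets the axes: the curve avoids every integer y-axis point in the box; the curve avoids every integer x-axis point in the box.
Finally, solving for integer coefficients yields p as stated.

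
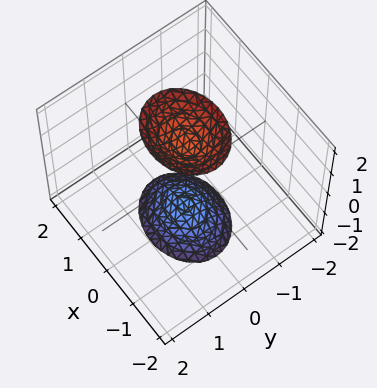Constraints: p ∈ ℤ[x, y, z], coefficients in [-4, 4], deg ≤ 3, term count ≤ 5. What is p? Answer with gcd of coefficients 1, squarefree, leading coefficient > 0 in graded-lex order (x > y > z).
(a) I count 2 distinct pieces.
(b) The degree is 2 — two separate bowl-shaped sheets opening away from each other; a quadric.
(c) Symmetries: the y ↦ −y reflection is a symmetry, so y appears only in even powers; mirror symmetry x ↦ −x ⇒ only even powers of x; the z ↦ −z reflection is a symmetry, so z appears only in even powers.
(d) Against the integer gridlines: no x-intercept at any integer in the box; the surface avoids every integer y-axis point in the box.
(e) Assembling these constraints gives the stated polynomial.

2*x^2 + 3*y^2 - z^2 + 2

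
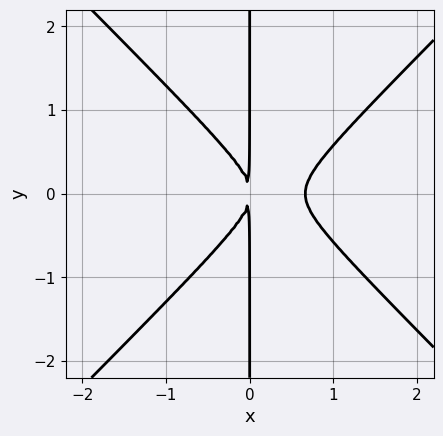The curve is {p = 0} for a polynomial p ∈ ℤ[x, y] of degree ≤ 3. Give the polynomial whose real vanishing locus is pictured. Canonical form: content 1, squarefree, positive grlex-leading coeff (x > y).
3*x^3 - 3*x*y^2 - 2*x^2

First, degree: the shape is more complex than any degree-2 curve, so deg p = 3.
Then, symmetries: it's symmetric under y → −y, forcing even powers of y.
Then, observable constraints: the visible y-axis segment lies entirely on the curve.
Finally, matching integer coefficients to the picture gives p.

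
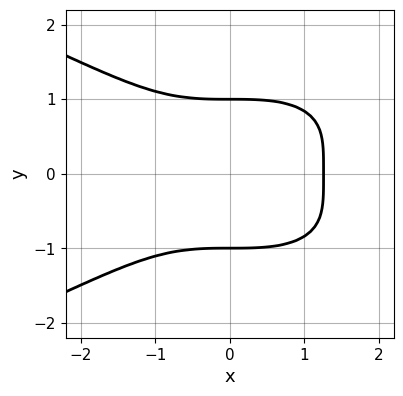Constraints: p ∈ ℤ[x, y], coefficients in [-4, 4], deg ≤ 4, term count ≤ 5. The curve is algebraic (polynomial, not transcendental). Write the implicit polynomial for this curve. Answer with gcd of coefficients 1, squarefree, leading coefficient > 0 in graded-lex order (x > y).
2*y^4 + x^3 - 2

First, deg p = 4.
Then, symmetries: the y ↦ −y reflection is a symmetry, so y appears only in even powers.
Then, from the axis intercepts and sections: among the integer gridlines, it crosses the y-axis at y ∈ {-1, 1}.
Finally, fitting integer coefficients to these (and the overall shape) gives p.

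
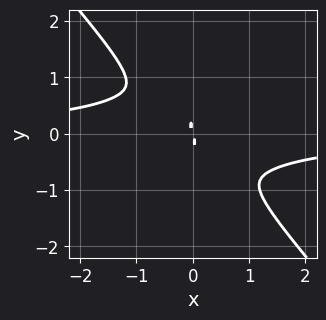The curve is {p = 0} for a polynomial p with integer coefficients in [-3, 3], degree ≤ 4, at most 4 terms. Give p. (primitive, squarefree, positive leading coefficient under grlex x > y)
3*x^3*y + 2*y^4 + 3*x^2 + x*y

(a) The degree is 4 — no degree-3 curve has this shape.
(b) Matching integer coefficients to the picture gives p.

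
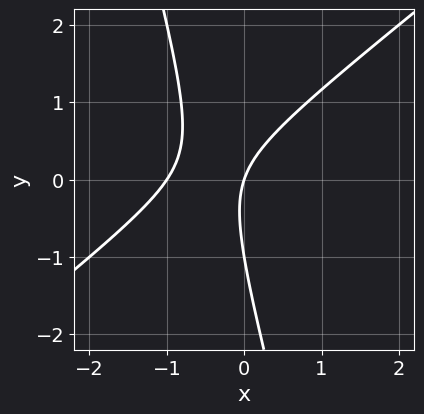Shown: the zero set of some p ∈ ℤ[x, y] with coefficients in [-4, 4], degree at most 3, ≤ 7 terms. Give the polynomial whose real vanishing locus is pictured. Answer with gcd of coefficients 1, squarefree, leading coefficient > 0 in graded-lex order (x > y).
3*x^2 - 3*x*y - y^2 + 3*x - y

First, deg p = 2.
Next, observable constraints: the x-axis gridline crossings are at x ∈ {-1, 0}; among the integer gridlines, it crosses the y-axis at y ∈ {-1, 0}.
Finally, fitting integer coefficients to these (and the overall shape) gives p.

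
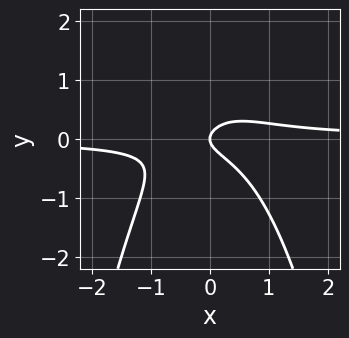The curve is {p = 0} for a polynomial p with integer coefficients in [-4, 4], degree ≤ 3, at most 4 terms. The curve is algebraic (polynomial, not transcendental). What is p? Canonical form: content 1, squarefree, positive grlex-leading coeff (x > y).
3*x^2*y + 3*y^2 - x

deg p = 3. No degree-2 curve has this shape.
From the visible intercepts: it meets the x-axis at x = 0 (among the integer gridlines); it crosses the y-axis at the gridline y = 0.
Fitting integer coefficients to these (and the overall shape) gives p.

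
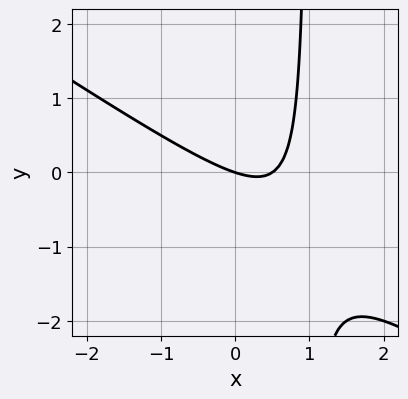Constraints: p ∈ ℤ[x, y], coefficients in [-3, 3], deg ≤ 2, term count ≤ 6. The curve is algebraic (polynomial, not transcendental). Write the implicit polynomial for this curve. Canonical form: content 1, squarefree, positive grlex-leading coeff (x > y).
deg p = 2.
Observable constraints: one x-axis crossing is at x = 0; one y-axis crossing is at y = 0.
Together with the visible shape, these determine p as stated.

2*x^2 + 3*x*y - x - 3*y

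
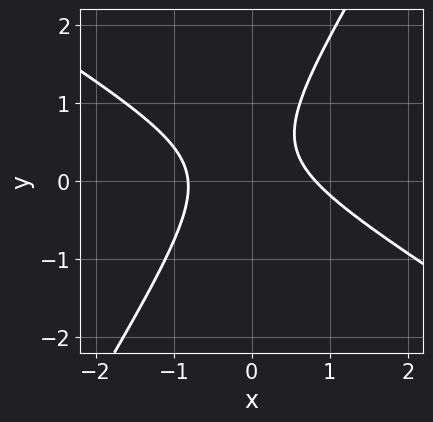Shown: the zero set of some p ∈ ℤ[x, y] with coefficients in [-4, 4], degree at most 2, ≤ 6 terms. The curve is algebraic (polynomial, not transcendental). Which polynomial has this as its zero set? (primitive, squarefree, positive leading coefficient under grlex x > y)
3*x^2 + 3*x*y - 3*y^2 + 2*y - 2

1. deg p = 2. A generic line meets the curve in up to 2 points.
2. From the visible intercepts: the curve avoids every integer y-axis point in the box.
3. Putting this together gives p.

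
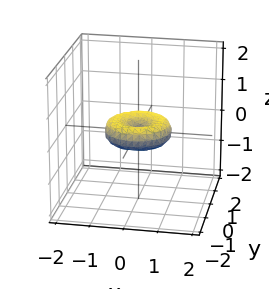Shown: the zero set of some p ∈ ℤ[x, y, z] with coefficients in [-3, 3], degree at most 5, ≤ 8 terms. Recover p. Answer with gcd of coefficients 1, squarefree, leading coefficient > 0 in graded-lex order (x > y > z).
x^4 + 2*x^2*y^2 + y^4 - x^2 - y^2 + 2*z^2

Degree: a generic line meets the surface in up to 4 points, so deg p = 4.
By symmetry, the surface is invariant under rotation about z: p = q(x² + y², z).
Checking where it meets the axes: the x-axis gridline crossings are at x ∈ {-1, 0, 1}; a circular section at z = 0 has radius exactly 1; one z-axis crossing is at z = 0; among the integer gridlines, it crosses the y-axis at y ∈ {-1, 0, 1}.
Assembling these constraints gives the stated polynomial.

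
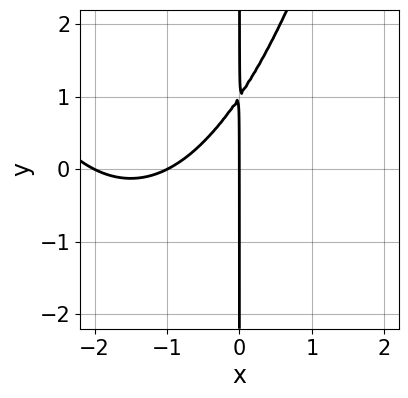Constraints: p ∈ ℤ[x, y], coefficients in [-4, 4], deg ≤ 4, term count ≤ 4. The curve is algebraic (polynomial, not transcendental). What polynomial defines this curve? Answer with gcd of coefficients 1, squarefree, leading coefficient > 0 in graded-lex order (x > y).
x^3 + 3*x^2 - 2*x*y + 2*x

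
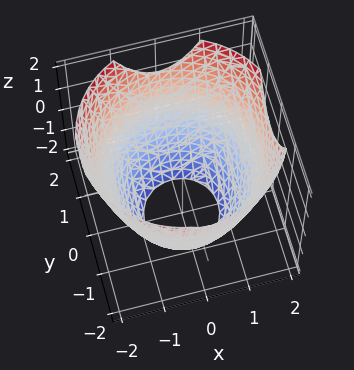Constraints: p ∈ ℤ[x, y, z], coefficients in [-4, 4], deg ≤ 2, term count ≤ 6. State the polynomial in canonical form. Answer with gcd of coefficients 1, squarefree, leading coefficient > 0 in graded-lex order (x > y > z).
x^2 + y^2 - z - 3

The degree is 2 — a generic line meets the surface in up to 2 points.
Symmetries: the surface is invariant under rotation about z: p = q(x² + y², z).
Observable constraints: a circular section at z = 0 has radius between 1 and 2; the surface avoids every integer z-axis point in the box.
Matching integer coefficients to the picture gives p.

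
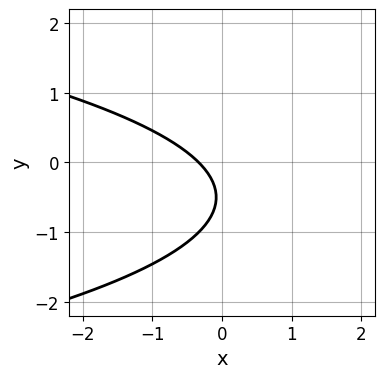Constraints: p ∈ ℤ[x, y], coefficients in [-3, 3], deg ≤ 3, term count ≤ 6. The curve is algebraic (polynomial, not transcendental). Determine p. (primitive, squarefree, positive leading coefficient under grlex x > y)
3*y^2 + 3*x + 3*y + 1

(a) deg p = 2.
(b) Against the integer gridlines: the curve avoids every integer y-axis point in the box.
(c) Putting this together gives p.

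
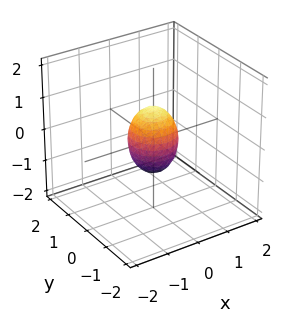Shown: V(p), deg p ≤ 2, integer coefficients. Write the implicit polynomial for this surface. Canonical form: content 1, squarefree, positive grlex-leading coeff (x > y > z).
The degree is 2 — bounded and convex; a quadric.
Symmetries: it's symmetric under z → −z, forcing even powers of z; rotational symmetry about the z-axis ⇒ p depends on x, y only through x² + y².
From the visible intercepts: a circular section at z = 0 has radius between 0 and 1; the z-axis gridline crossings are at z ∈ {-1, 1}.
Assembling these constraints gives the stated polynomial.

2*x^2 + 2*y^2 + z^2 - 1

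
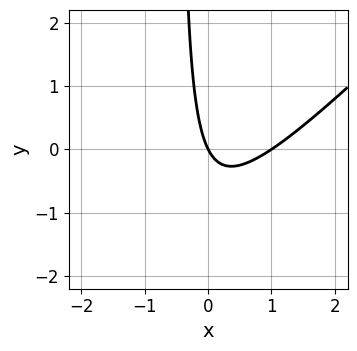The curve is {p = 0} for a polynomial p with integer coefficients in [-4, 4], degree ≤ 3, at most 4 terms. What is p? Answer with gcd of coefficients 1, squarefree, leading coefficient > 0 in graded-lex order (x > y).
2*x^2 - 2*x*y - 2*x - y

(a) deg p = 2. No degree-1 curve has this shape.
(b) From the visible intercepts: the x-axis gridline crossings are at x ∈ {0, 1}; it crosses the y-axis at the gridline y = 0.
(c) Fitting integer coefficients to these (and the overall shape) gives p.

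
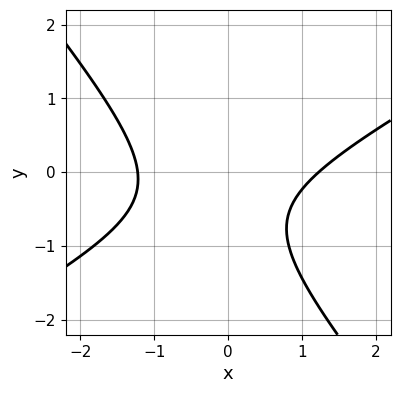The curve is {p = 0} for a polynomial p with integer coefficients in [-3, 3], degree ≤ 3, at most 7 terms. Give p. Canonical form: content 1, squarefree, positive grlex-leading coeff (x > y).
(a) Degree: the shape is more complex than any degree-1 curve, so deg p = 2.
(b) From the axis intercepts and sections: the curve avoids every integer y-axis point in the box.
(c) Fitting integer coefficients to these (and the overall shape) gives p.

2*x^2 - 2*x*y - 3*y^2 - 3*y - 3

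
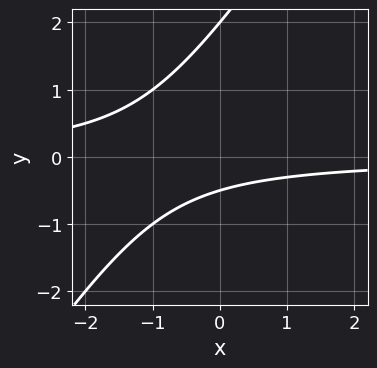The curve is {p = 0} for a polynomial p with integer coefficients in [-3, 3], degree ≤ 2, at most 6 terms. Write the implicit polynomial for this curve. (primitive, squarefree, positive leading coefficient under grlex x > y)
3*x*y - 2*y^2 + 3*y + 2

(a) The degree is 2 — a generic line meets the curve in up to 2 points.
(b) From the axis intercepts and sections: the curve avoids every integer x-axis point in the box; one y-axis crossing is at y = 2.
(c) Together with the visible shape, these determine p as stated.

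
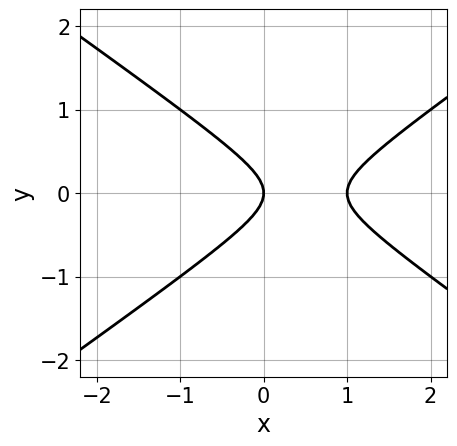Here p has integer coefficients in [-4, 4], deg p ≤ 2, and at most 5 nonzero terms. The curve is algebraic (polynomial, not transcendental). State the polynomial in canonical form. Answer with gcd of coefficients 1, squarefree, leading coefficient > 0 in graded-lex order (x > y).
First, degree: the shape is more complex than any degree-1 curve, so deg p = 2.
Then, symmetries: mirror symmetry y ↦ −y ⇒ only even powers of y.
Next, from the visible intercepts: the x-axis gridline crossings are at x ∈ {0, 1}; it meets the y-axis at y = 0 (among the integer gridlines).
Finally, these observations pin down the coefficients.

x^2 - 2*y^2 - x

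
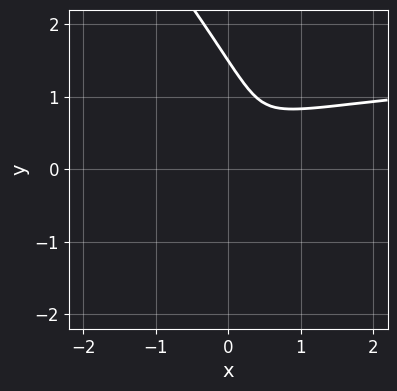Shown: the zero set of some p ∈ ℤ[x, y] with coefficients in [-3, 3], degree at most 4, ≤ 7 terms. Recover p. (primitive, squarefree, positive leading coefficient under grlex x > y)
(a) The degree is 3 — a generic line meets the curve in up to 3 points.
(b) Putting this together gives p.

x^2*y + 3*x*y^2 + 2*y^3 - 2*x^2 - 3*y^2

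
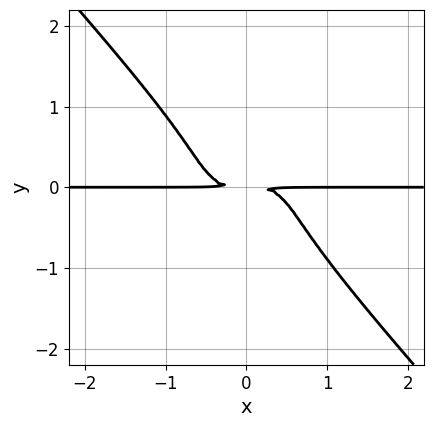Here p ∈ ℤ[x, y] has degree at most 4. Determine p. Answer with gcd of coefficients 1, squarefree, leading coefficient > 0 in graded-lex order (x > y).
3*x^3*y - x^2*y^2 + 3*y^4 + 2*y^2

First, degree: no degree-3 curve has this shape, so deg p = 4.
Next, from the axis intercepts and sections: every point of the x-axis in the box is on the curve.
Finally, assembling these constraints gives the stated polynomial.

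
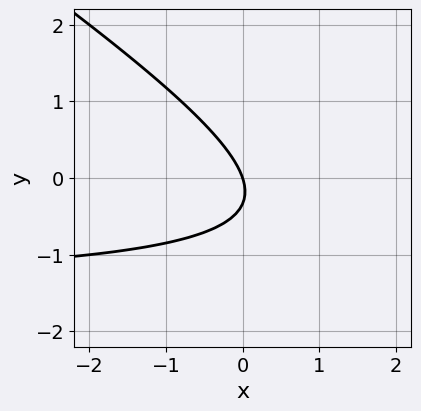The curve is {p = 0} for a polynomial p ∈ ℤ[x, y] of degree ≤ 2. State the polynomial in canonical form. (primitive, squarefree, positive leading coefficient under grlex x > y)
2*x*y + 3*y^2 + 3*x + y

(a) Degree: no degree-1 curve has this shape, so deg p = 2.
(b) From the axis intercepts and sections: it crosses the x-axis at the gridline x = 0; it crosses the y-axis at the gridline y = 0.
(c) Fitting integer coefficients to these (and the overall shape) gives p.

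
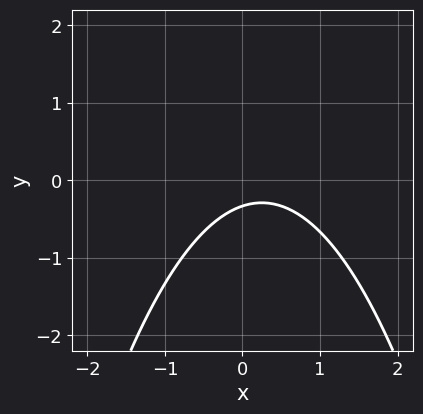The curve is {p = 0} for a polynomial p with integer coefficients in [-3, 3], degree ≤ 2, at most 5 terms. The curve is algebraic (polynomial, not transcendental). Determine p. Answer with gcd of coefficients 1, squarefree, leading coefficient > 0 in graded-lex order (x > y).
1. Degree: no degree-1 curve has this shape, so deg p = 2.
2. Reading off the gridlines: no x-intercept at any integer in the box.
3. The integer polynomial consistent with all of this is the stated p.

2*x^2 - x + 3*y + 1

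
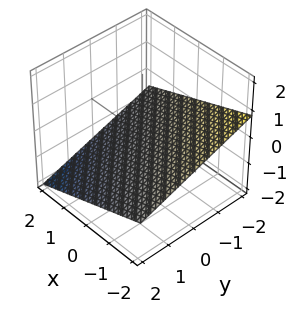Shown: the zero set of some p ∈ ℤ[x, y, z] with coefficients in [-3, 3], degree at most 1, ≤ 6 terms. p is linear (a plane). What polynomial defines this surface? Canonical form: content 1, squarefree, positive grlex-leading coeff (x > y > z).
Degree: the surface is flat (a plane), so deg p = 1.
Against the integer gridlines: one x-axis crossing is at x = -2; one y-axis crossing is at y = -2.
Solving for integer coefficients yields p as stated.

x + y + 3*z + 2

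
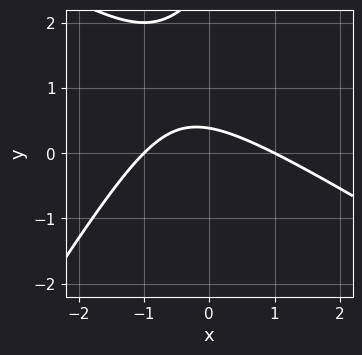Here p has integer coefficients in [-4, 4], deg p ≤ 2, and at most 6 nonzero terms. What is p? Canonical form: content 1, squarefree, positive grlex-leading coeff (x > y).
deg p = 2.
From the visible intercepts: among the integer gridlines, it crosses the x-axis at x ∈ {-1, 1}.
Matching integer coefficients to the picture gives p.

x^2 + x*y - y^2 + 3*y - 1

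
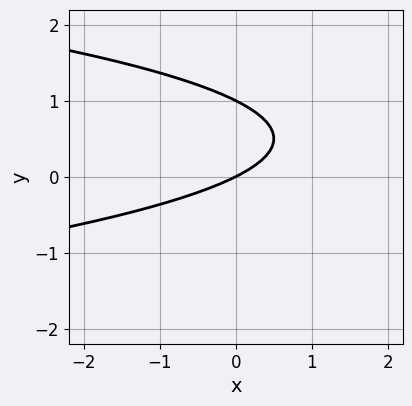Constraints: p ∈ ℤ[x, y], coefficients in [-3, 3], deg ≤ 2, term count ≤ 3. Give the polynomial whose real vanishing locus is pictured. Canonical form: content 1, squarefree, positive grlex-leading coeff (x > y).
2*y^2 + x - 2*y

Degree: the shape is more complex than any degree-1 curve, so deg p = 2.
Against the integer gridlines: among the integer gridlines, it crosses the y-axis at y ∈ {0, 1}; one x-axis crossing is at x = 0.
These observations pin down the coefficients.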